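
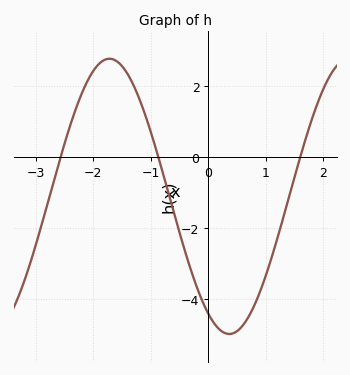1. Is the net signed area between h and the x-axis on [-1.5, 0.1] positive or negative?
negative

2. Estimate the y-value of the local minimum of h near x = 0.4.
-5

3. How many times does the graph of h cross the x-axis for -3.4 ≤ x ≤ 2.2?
3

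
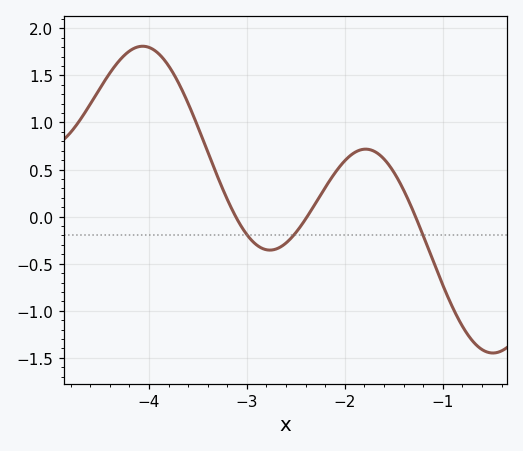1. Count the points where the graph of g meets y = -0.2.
3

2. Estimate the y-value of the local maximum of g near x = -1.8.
0.717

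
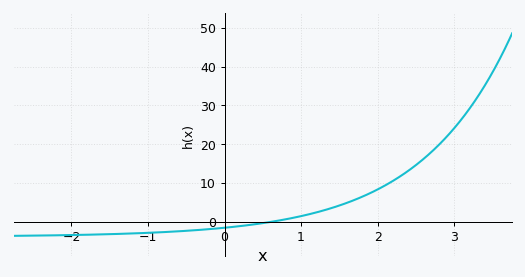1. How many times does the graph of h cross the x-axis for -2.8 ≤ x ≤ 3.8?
1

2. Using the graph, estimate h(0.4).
-1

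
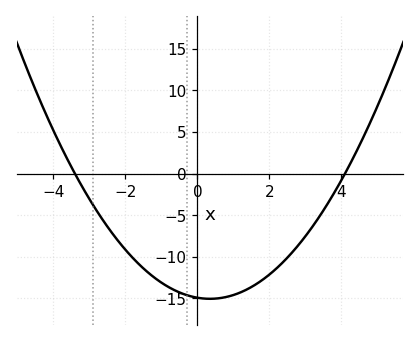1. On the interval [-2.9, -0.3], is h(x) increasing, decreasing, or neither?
decreasing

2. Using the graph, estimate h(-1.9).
-9.63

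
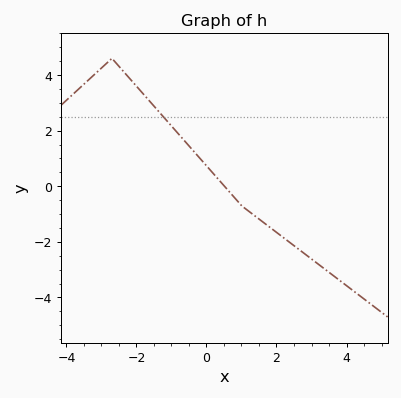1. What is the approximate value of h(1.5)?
-1.18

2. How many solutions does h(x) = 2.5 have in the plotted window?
1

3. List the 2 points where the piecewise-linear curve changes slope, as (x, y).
(-2.7, 4.6); (1, -0.7)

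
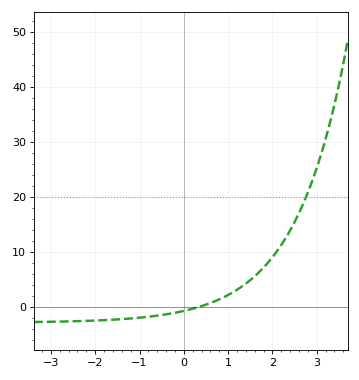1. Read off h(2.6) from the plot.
17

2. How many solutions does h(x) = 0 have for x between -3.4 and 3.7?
1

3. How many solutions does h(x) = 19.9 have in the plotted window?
1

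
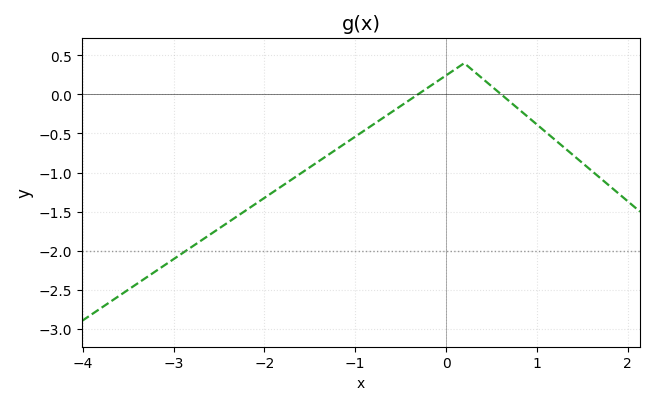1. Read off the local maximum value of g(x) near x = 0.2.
0.4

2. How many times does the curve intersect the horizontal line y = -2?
1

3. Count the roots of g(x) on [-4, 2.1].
2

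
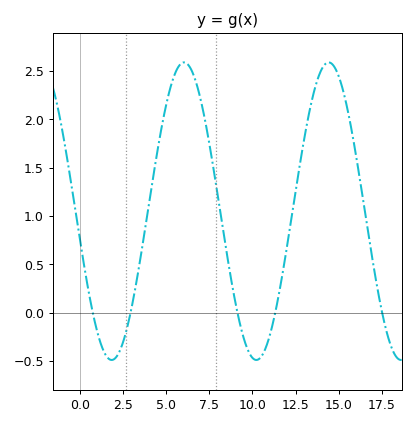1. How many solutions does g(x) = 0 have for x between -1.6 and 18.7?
5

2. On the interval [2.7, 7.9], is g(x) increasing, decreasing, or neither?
neither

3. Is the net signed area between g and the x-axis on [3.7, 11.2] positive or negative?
positive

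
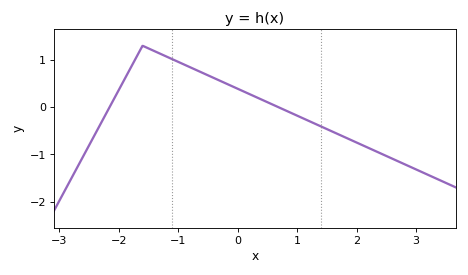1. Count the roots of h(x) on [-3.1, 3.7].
2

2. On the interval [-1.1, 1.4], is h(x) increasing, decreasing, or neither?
decreasing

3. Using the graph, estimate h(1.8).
-0.634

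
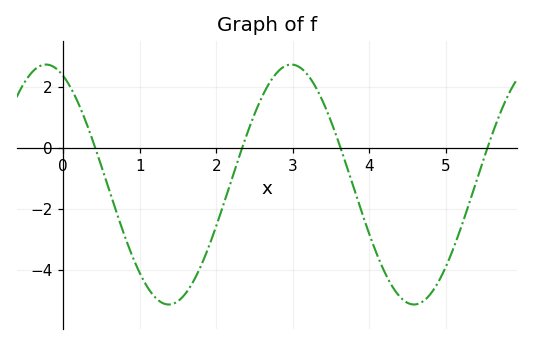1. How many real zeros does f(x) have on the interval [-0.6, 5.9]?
4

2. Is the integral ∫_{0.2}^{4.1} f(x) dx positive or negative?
negative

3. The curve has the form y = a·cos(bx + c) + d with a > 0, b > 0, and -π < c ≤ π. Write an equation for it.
y = 3.92cos(1.96x + 0.442) - 1.2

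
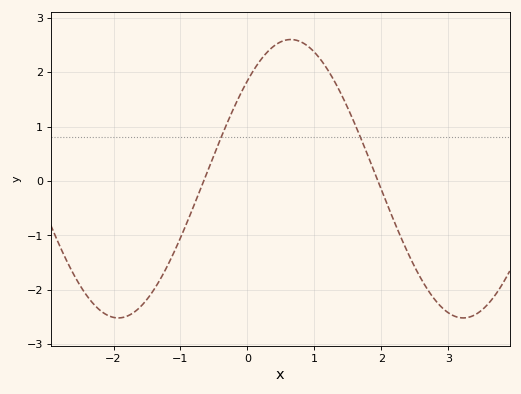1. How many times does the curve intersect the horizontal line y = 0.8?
2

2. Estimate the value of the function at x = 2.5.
-1.59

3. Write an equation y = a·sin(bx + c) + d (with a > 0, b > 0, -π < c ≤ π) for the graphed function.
y = 2.56sin(1.22x + 0.782) + 0.04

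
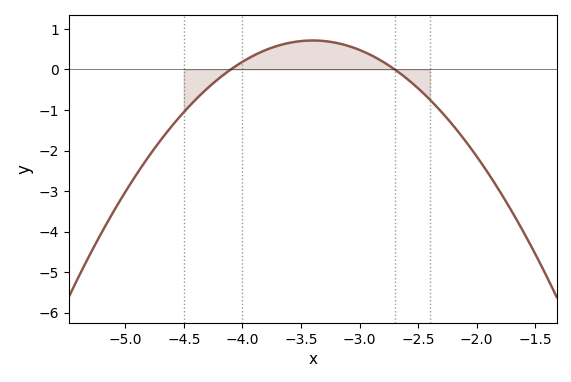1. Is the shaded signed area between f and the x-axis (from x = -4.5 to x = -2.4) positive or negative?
positive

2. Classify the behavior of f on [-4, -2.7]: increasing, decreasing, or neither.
neither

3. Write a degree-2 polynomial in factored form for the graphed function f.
y = -1.46(x + 4.1)(x + 2.7)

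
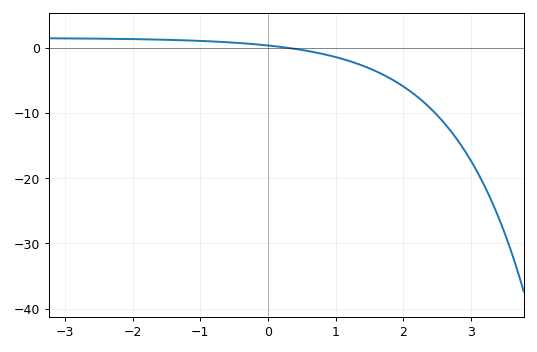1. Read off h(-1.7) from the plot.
1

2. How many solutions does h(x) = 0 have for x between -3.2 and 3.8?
1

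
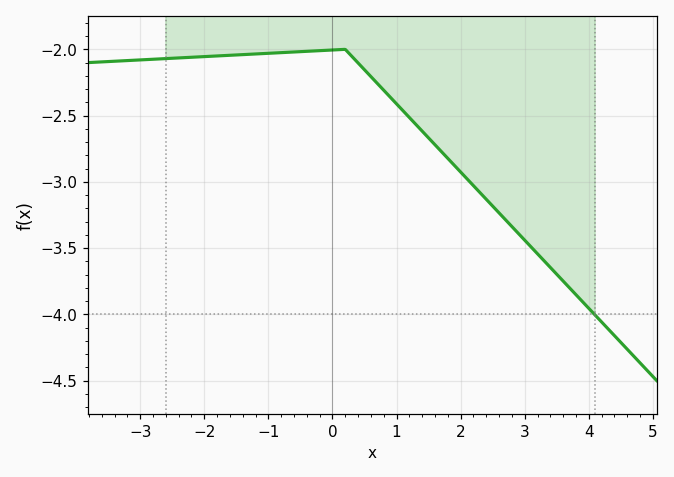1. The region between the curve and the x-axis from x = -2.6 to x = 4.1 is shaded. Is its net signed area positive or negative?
negative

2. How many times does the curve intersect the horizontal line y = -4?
1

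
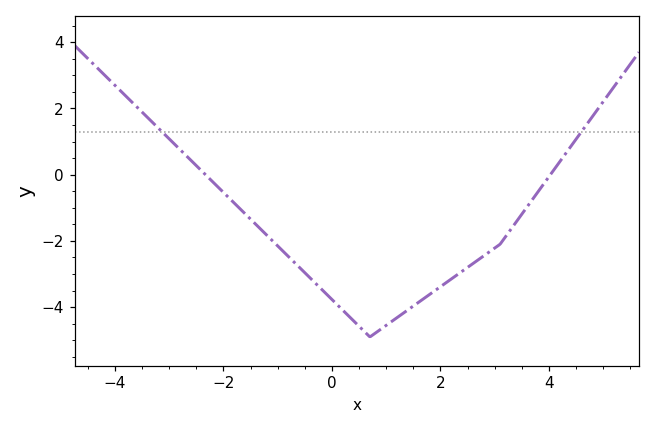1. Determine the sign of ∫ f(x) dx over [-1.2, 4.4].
negative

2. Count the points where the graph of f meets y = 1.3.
2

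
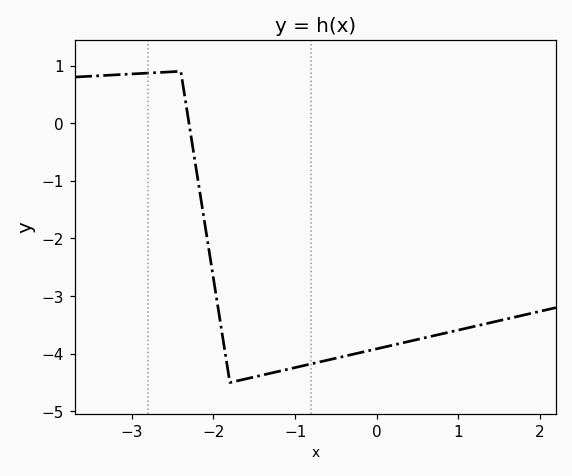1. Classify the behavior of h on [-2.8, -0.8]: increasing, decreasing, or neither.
neither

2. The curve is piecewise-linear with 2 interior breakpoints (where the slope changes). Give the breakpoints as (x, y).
(-2.4, 0.9); (-1.8, -4.5)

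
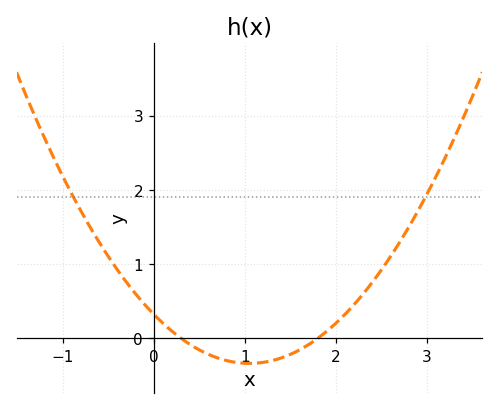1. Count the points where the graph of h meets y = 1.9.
2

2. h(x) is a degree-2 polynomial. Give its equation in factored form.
y = 0.6(x - 0.3)(x - 1.8)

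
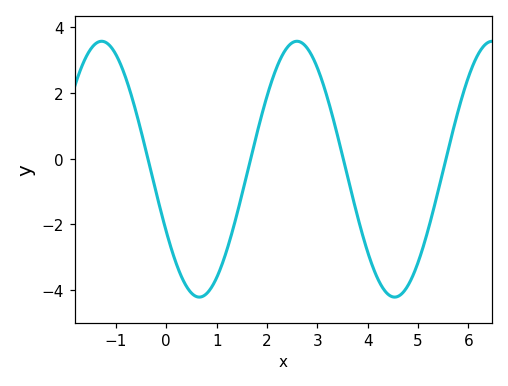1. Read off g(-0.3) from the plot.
-0.4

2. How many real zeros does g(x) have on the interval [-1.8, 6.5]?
4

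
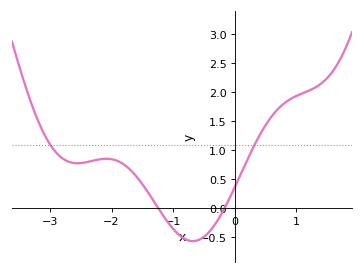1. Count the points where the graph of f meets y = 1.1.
2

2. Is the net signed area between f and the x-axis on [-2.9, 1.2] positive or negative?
positive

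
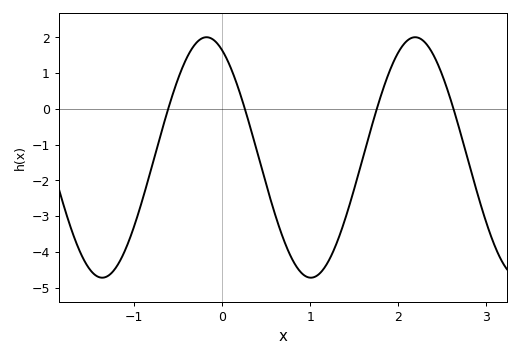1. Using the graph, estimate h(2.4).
1.51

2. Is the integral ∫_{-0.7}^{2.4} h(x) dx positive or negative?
negative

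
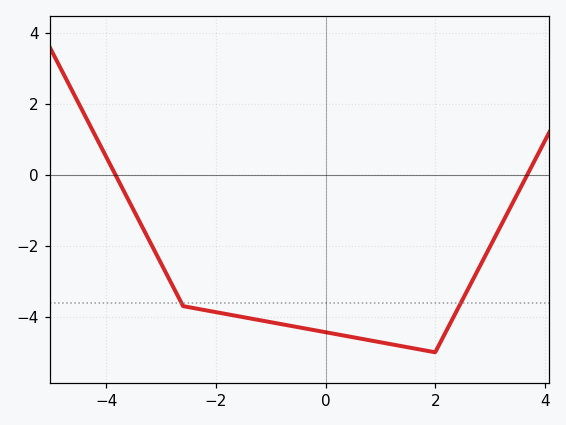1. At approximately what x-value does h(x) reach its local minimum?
2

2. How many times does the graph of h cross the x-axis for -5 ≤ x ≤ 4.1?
2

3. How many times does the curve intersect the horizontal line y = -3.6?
2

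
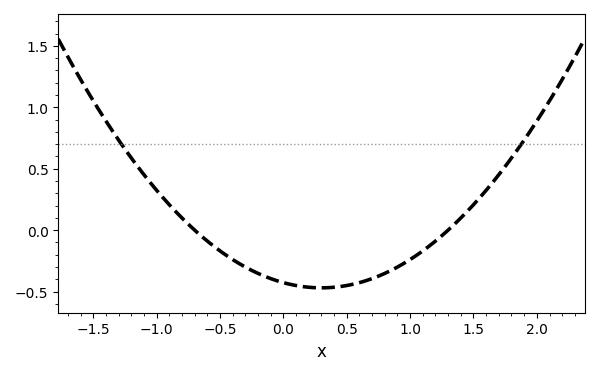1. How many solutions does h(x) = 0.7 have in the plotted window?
2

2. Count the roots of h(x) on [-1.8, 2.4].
2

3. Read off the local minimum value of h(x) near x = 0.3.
-0.47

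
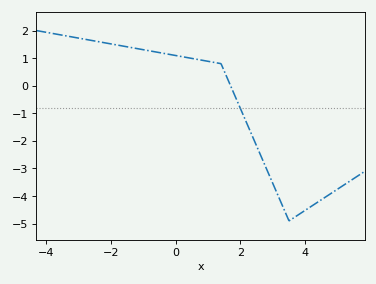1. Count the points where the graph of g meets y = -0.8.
1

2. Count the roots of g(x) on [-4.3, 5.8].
1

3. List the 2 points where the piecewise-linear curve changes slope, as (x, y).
(1.4, 0.8); (3.5, -4.9)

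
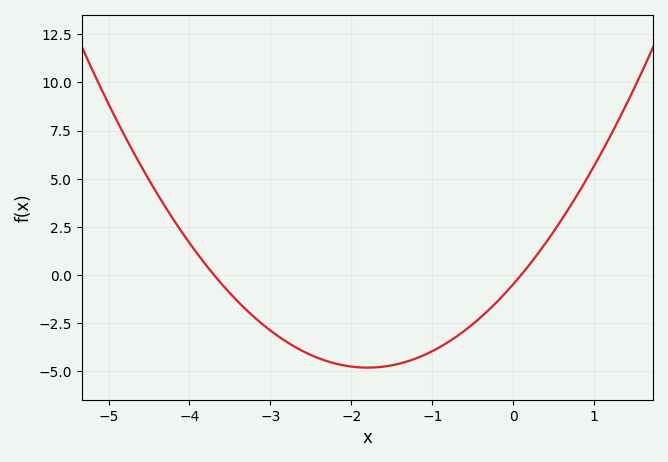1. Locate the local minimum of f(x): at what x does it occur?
-1.8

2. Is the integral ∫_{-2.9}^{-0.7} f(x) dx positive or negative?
negative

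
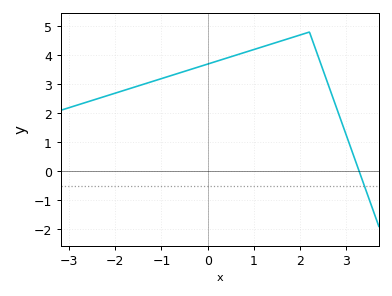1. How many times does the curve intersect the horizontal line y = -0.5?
1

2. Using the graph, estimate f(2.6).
3.01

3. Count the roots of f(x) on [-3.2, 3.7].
1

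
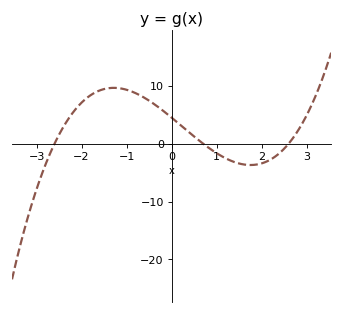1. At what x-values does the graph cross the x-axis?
-2.6, 0.7, 2.6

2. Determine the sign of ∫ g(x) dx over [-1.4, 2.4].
positive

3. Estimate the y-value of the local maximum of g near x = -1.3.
10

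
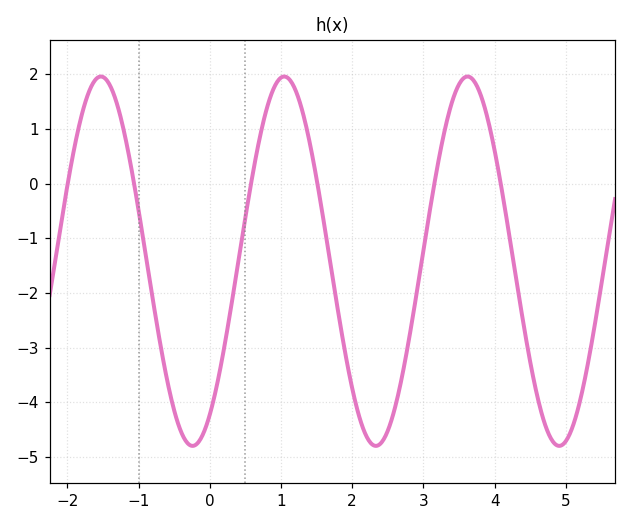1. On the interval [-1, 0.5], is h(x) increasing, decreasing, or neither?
neither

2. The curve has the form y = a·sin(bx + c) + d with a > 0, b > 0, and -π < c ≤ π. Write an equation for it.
y = 3.38sin(2.4x - 0.98) - 1.42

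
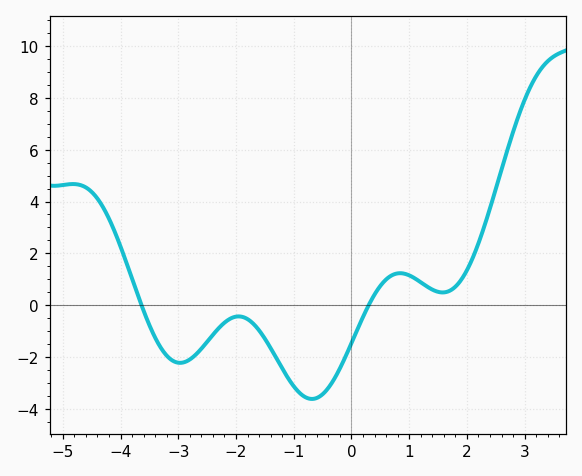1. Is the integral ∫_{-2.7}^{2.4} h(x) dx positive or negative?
negative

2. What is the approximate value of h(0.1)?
-0.956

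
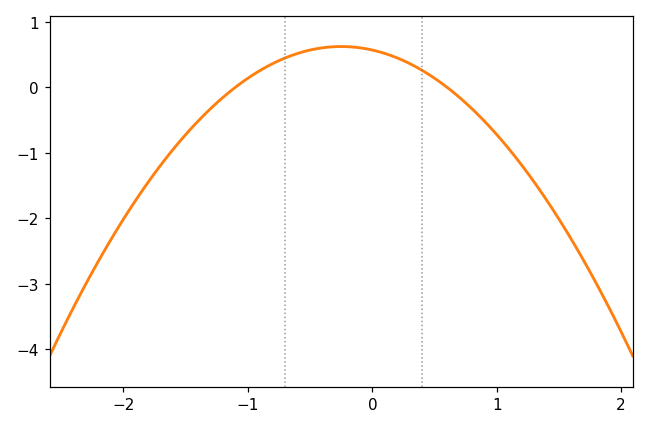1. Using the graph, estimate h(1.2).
-1.2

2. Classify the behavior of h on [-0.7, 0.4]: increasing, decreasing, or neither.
neither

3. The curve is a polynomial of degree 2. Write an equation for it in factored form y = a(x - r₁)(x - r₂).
y = -0.86(x + 1.1)(x - 0.6)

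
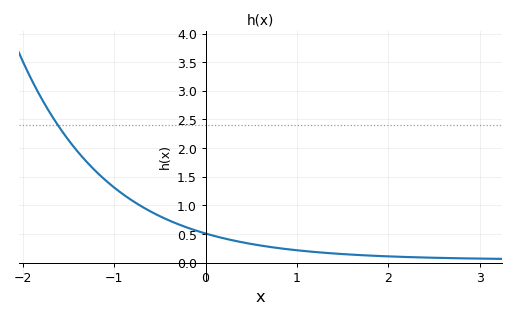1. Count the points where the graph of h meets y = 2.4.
1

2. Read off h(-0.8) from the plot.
1.08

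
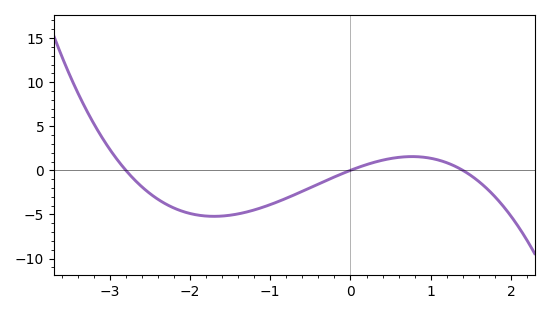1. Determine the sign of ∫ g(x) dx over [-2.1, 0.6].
negative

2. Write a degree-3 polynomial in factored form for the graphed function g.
y = -0.9(x + 2.8)(x - 0)(x - 1.4)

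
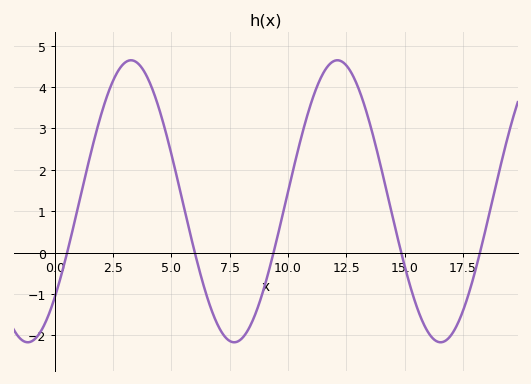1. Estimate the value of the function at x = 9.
-0.809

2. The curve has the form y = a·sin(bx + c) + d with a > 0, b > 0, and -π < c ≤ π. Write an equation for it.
y = 3.41sin(0.71x - 0.752) + 1.24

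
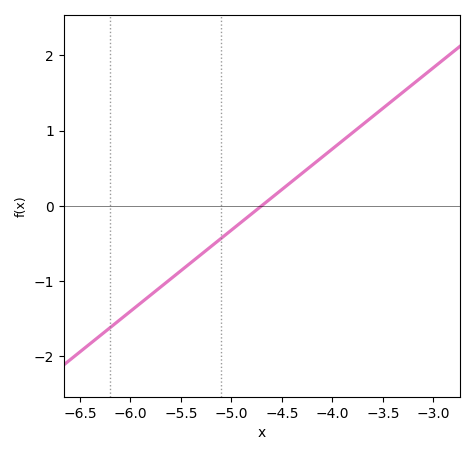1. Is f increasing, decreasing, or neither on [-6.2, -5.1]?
increasing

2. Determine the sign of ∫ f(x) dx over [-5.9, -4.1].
negative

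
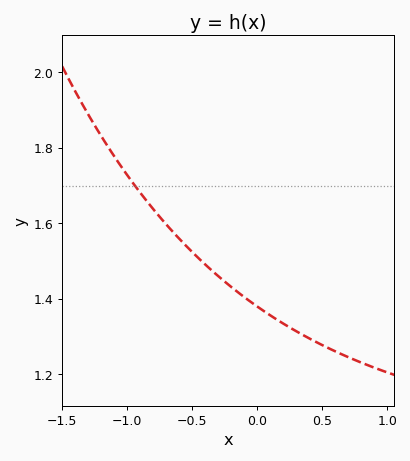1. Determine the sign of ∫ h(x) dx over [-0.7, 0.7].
positive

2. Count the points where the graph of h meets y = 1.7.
1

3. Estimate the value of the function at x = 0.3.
1.32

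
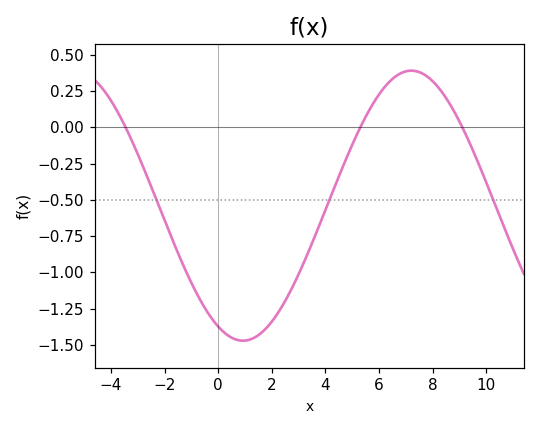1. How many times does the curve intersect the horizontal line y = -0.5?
3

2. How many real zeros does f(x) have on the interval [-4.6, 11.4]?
3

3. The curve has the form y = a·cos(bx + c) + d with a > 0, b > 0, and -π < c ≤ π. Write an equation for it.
y = 0.93cos(0.5x + 2.7) - 0.54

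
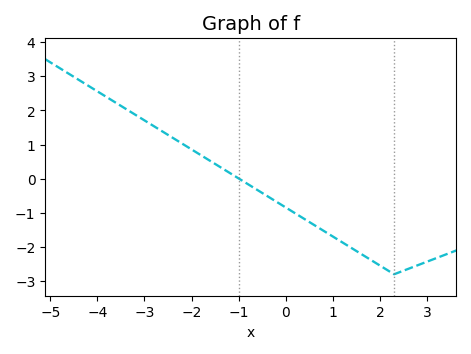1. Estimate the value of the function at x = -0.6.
-0.3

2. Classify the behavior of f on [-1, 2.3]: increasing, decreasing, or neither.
decreasing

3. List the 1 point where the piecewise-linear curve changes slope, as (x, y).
(2.3, -2.8)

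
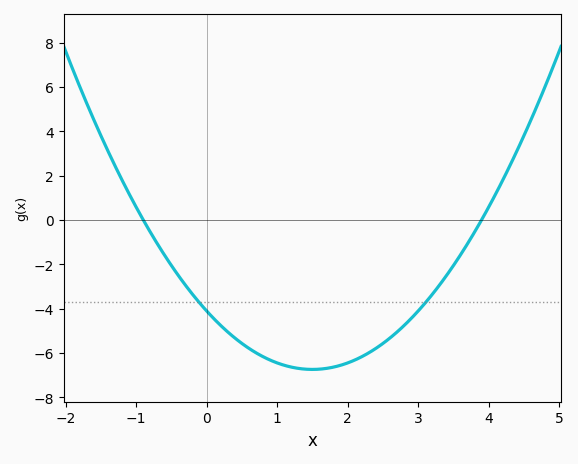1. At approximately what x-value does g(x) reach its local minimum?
1.5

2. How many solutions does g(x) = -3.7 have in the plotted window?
2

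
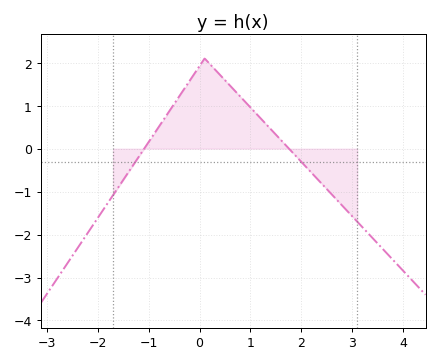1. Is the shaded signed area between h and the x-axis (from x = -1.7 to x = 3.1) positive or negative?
positive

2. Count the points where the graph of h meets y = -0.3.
2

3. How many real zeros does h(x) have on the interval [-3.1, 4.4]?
2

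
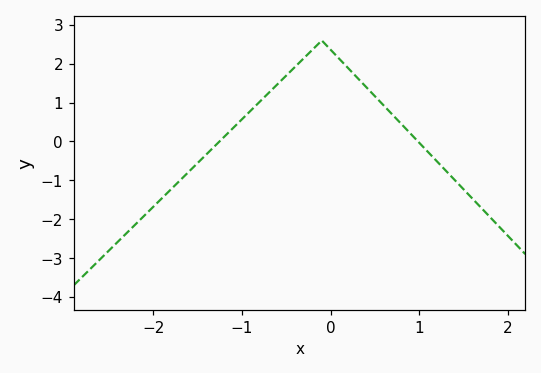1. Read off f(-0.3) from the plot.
2.15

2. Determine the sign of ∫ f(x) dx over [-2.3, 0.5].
positive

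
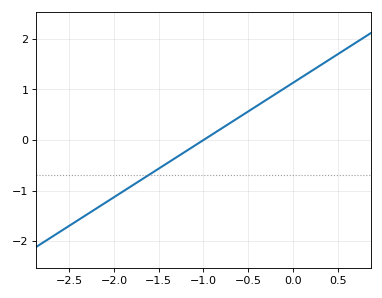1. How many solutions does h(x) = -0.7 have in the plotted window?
1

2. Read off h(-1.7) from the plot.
-0.8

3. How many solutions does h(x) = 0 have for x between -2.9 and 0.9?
1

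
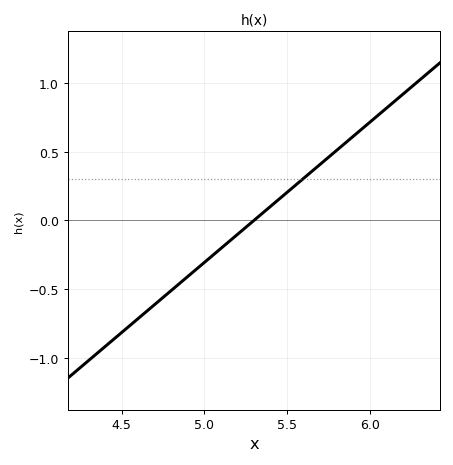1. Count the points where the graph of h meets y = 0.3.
1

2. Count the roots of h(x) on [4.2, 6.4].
1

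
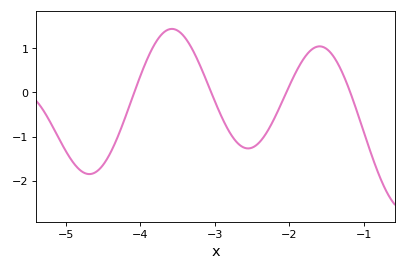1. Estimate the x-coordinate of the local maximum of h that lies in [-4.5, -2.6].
-3.6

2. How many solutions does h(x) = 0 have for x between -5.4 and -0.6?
4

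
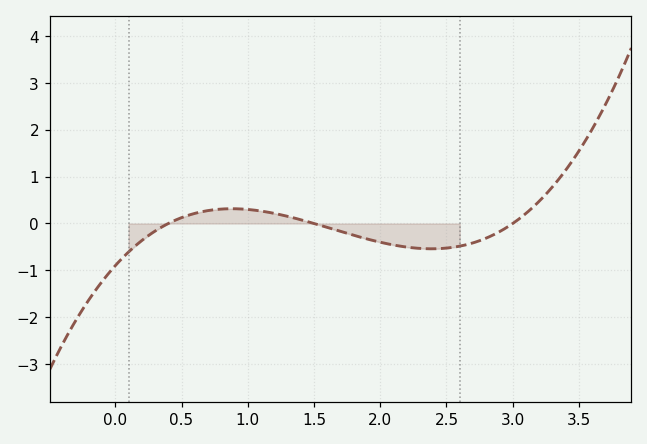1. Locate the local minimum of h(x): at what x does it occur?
2.4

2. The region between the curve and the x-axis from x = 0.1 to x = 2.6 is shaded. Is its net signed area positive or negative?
negative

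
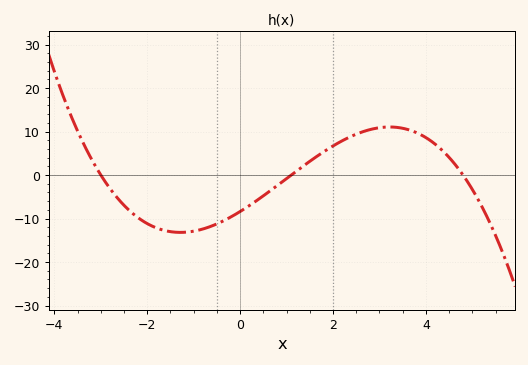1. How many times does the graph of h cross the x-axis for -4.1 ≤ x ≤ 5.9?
3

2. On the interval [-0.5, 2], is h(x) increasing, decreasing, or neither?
increasing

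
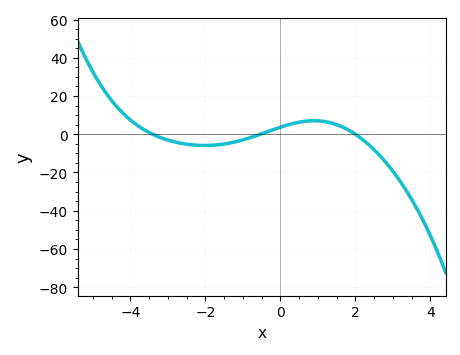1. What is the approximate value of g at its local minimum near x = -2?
-6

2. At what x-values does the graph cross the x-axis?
-3.4, -0.6, 2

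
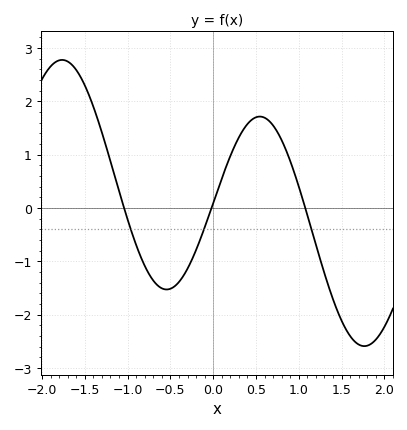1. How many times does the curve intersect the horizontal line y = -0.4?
3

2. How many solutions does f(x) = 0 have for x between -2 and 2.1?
3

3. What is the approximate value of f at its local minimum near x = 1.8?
-2.6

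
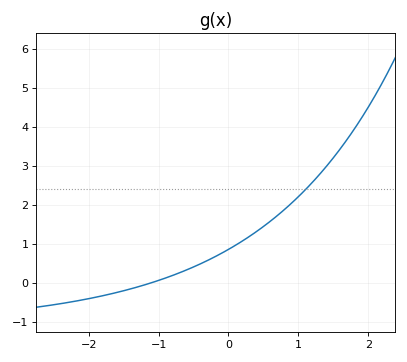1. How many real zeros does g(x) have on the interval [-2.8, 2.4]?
1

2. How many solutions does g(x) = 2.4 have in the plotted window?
1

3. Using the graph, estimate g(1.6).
3.44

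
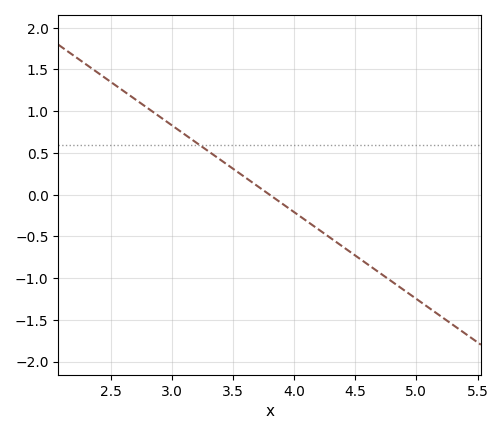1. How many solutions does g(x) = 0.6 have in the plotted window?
1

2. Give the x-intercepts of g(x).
3.8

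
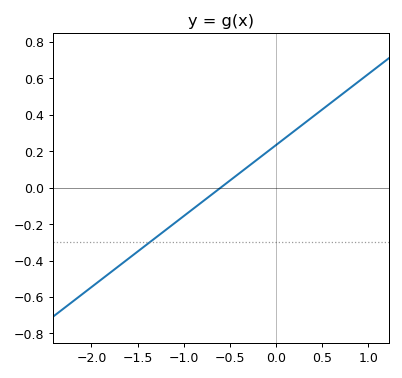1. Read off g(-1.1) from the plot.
-0.2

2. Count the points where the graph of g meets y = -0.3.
1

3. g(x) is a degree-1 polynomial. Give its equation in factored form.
y = 0.39(x + 0.6)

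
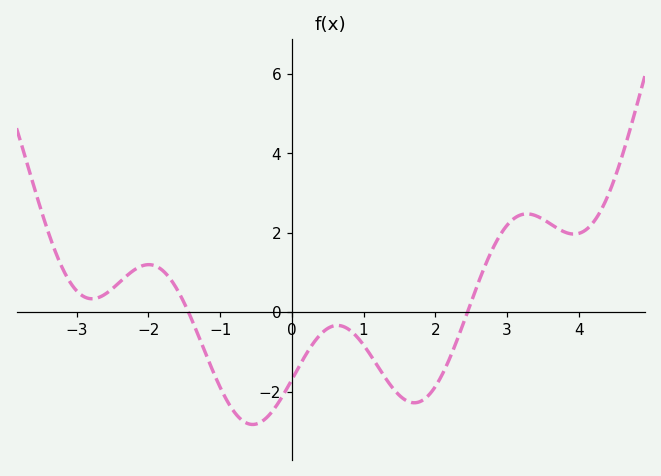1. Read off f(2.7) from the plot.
1.19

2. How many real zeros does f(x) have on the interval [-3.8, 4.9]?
2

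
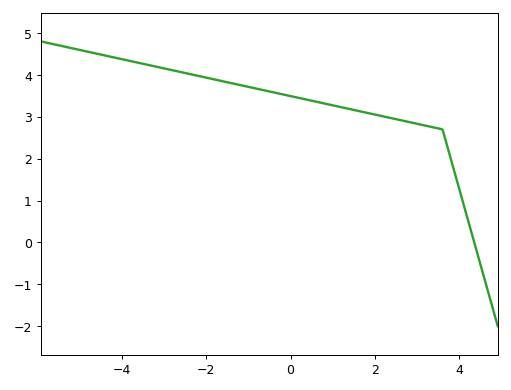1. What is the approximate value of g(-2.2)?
4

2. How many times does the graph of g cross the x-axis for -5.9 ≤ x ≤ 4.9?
1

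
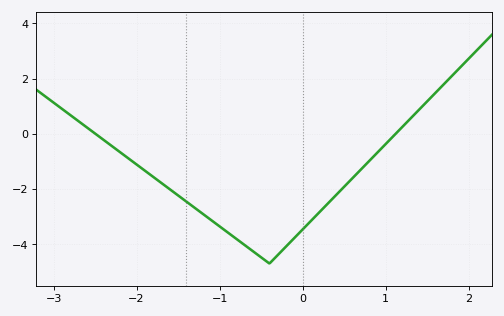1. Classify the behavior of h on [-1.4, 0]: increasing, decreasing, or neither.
neither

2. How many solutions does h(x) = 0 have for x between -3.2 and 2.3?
2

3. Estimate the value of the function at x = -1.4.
-2.4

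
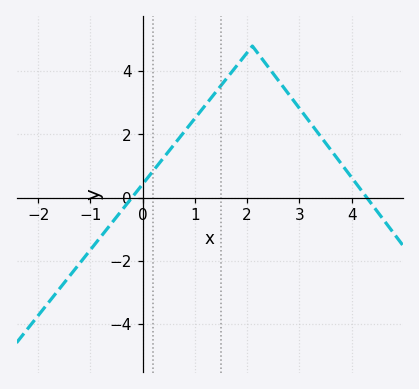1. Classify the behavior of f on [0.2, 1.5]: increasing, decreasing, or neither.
increasing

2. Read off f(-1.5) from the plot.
-2.6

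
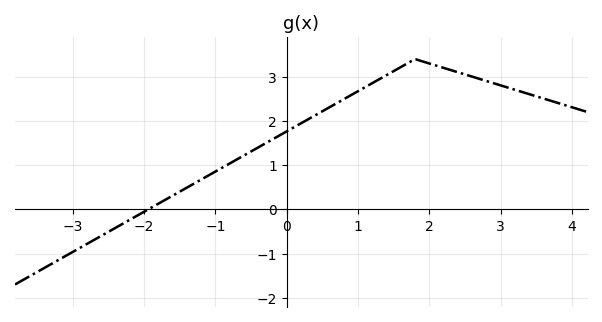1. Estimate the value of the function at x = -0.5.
1.31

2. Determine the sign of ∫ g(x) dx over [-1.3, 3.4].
positive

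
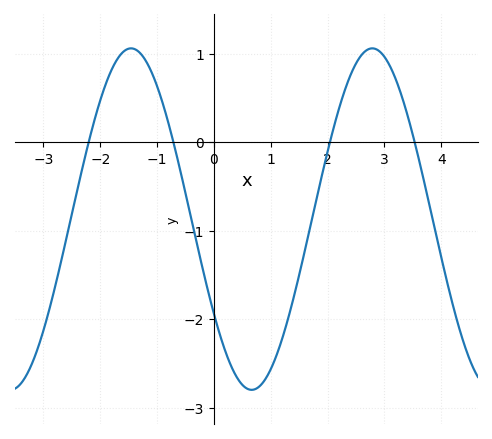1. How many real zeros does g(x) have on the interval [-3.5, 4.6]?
4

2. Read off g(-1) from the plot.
0.631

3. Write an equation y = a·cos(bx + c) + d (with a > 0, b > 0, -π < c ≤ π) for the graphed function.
y = 1.93cos(1.48x + 2.16) - 0.87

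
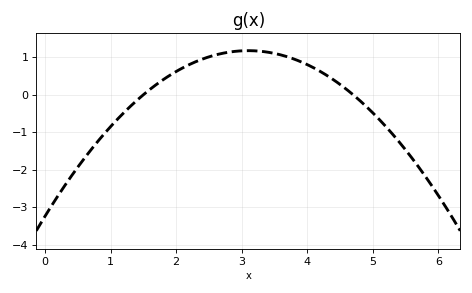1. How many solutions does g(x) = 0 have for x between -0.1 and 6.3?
2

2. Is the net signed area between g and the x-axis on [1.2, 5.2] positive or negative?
positive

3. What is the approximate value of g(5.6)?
-1.7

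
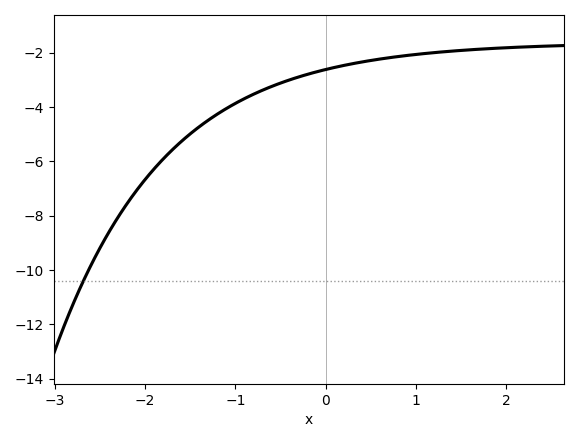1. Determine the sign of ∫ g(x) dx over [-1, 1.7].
negative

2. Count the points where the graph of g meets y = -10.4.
1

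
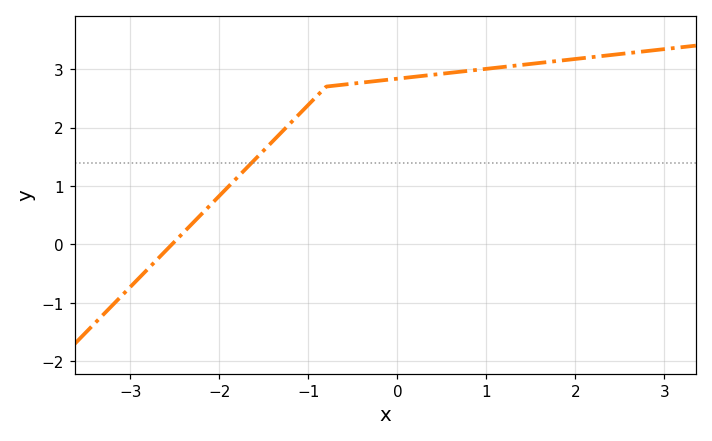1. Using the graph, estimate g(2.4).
3.2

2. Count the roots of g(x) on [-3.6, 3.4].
1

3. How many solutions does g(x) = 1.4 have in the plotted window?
1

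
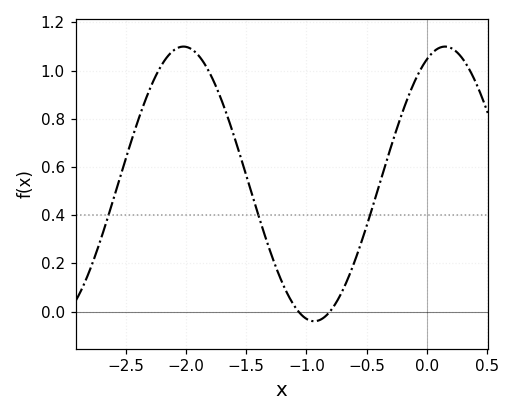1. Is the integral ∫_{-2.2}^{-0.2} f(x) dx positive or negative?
positive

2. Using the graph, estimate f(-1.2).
0.12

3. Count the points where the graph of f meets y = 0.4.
3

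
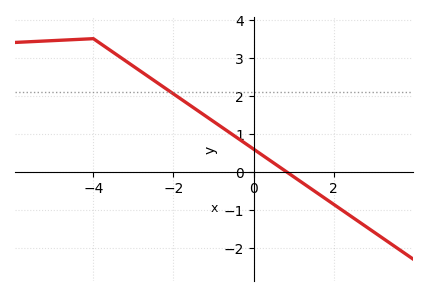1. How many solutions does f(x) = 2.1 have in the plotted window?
1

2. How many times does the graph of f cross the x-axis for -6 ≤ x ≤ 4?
1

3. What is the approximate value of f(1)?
-0.1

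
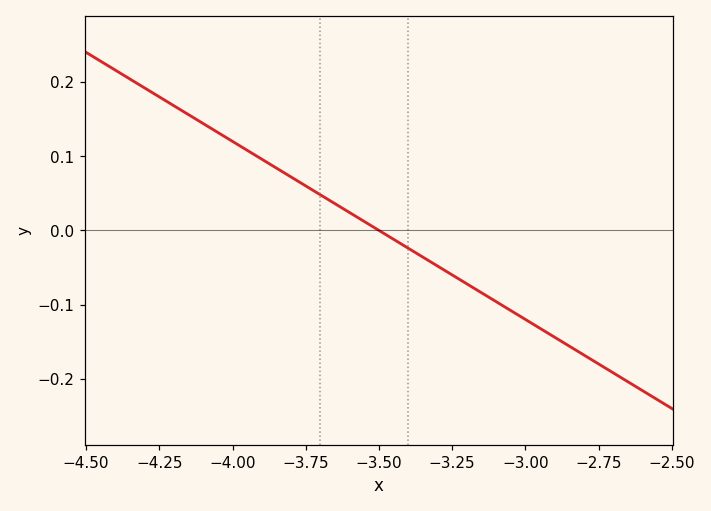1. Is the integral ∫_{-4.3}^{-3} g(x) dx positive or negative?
positive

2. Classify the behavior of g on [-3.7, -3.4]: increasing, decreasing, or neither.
decreasing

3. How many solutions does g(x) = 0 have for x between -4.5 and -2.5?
1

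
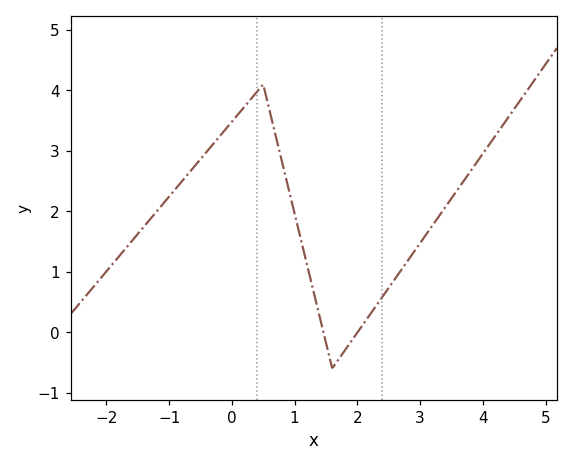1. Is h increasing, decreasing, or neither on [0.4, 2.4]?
neither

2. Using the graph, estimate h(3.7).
2.5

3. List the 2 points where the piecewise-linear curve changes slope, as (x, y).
(0.5, 4.1); (1.6, -0.6)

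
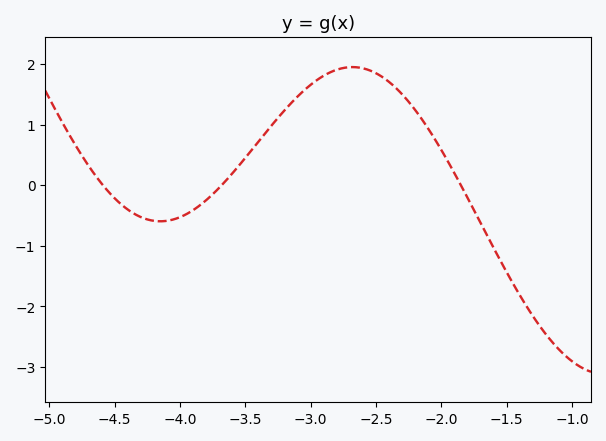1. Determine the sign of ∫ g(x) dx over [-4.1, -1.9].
positive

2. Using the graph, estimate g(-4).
-0.5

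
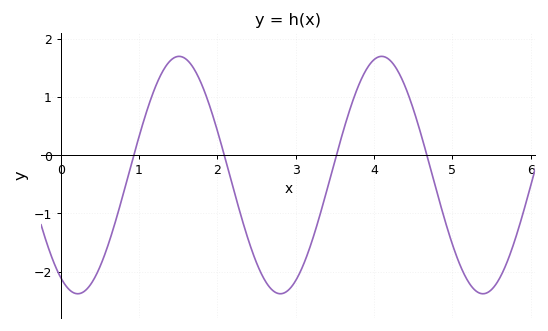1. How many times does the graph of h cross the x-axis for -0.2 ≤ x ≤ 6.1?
4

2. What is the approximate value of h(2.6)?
-2.1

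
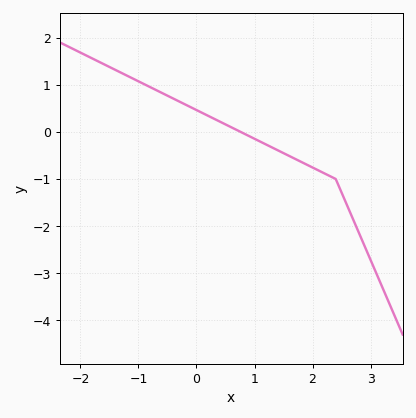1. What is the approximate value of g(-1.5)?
1.38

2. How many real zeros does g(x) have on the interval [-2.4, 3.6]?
1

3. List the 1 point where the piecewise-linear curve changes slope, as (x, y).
(2.4, -1)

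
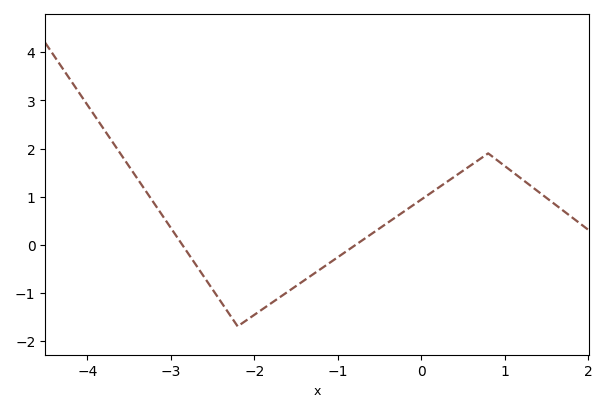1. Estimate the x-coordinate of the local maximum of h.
0.798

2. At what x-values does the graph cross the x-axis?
-2.86, -0.783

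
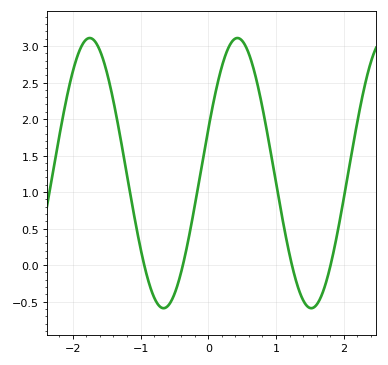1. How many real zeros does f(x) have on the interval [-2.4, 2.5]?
4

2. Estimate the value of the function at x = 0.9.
1.65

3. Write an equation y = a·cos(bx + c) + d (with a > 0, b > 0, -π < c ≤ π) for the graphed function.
y = 1.85cos(2.9x - 1.2) + 1.26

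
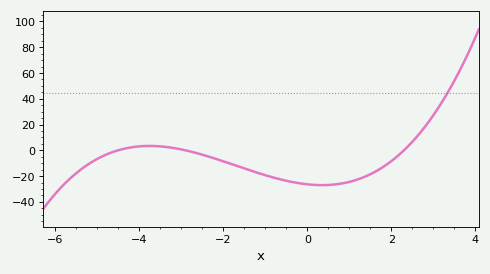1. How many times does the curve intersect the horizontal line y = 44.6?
1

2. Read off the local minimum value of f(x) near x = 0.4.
-28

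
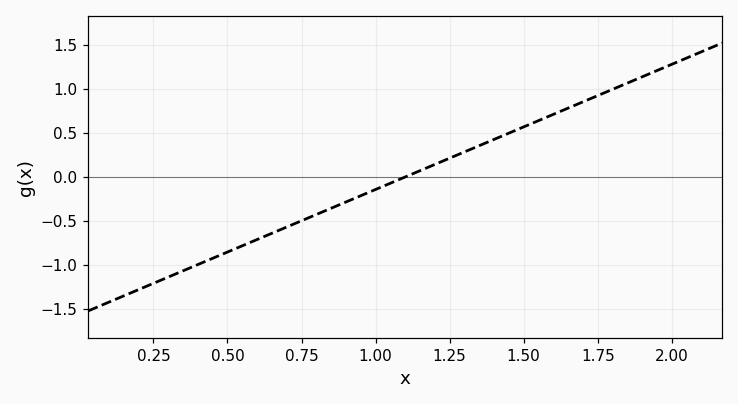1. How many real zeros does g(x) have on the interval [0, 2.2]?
1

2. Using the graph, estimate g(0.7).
-0.568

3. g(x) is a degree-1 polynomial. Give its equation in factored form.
y = 1.42(x - 1.1)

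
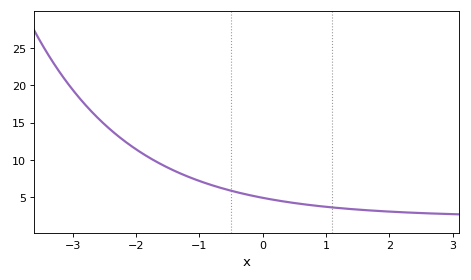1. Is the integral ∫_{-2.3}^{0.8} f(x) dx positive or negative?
positive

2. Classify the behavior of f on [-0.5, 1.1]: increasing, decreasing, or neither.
decreasing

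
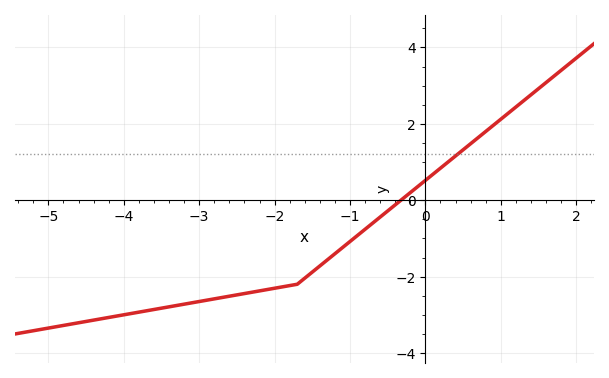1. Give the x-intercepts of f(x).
-0.325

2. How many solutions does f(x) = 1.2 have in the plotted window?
1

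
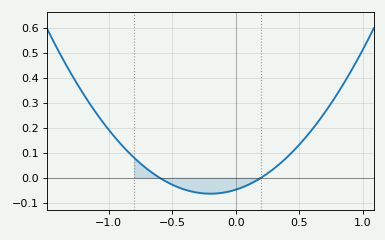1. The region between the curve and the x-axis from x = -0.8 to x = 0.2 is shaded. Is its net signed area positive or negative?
negative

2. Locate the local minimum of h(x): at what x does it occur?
-0.2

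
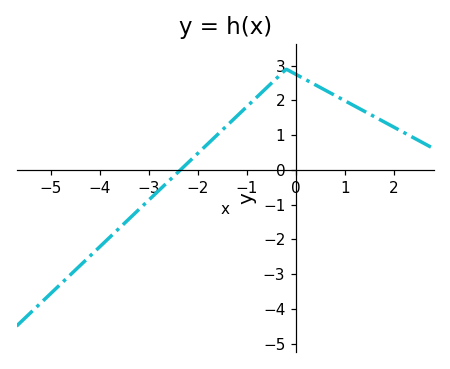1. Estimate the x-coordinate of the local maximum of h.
-0.2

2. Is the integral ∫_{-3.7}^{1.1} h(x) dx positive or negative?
positive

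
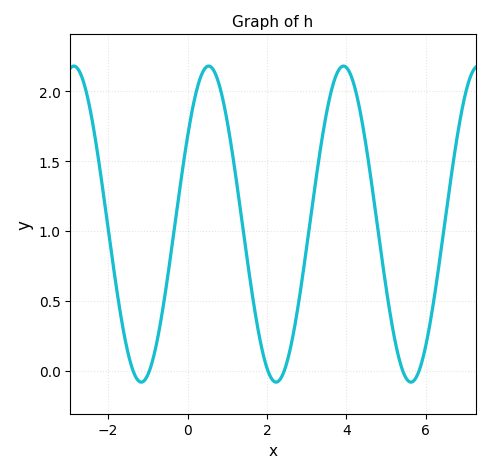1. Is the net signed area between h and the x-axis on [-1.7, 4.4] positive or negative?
positive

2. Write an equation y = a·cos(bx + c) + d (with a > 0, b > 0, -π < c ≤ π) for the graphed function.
y = 1.13cos(1.85x - 0.982) + 1.05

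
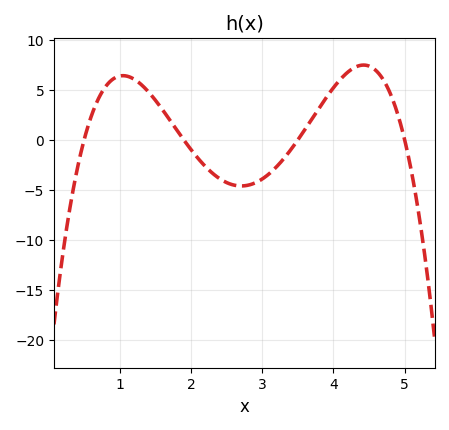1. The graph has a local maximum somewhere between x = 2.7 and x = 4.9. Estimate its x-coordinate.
4.42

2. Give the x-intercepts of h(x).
0.5, 1.9, 3.5, 5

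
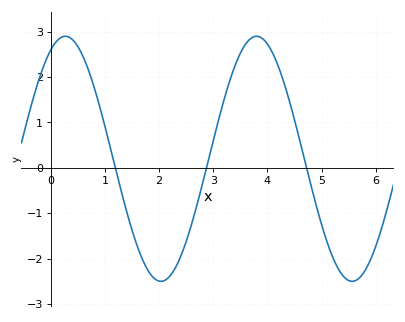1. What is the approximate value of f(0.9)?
1.4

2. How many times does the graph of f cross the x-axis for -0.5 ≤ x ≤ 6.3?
3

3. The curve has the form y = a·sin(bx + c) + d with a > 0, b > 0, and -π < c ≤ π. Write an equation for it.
y = 2.7sin(1.8x + 1.1) + 0.2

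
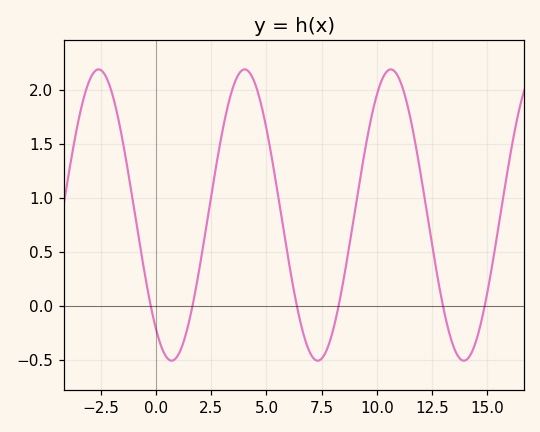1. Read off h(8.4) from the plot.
0.14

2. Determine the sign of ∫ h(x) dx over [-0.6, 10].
positive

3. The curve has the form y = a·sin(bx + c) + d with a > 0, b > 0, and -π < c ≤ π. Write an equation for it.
y = 1.35sin(0.95x - 2.24) + 0.84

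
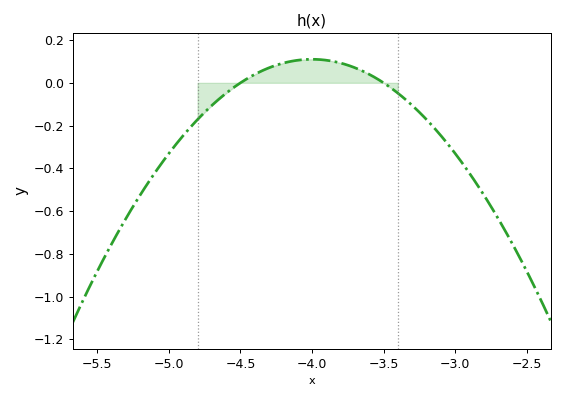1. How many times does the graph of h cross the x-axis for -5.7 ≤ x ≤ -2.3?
2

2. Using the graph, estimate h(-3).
-0.32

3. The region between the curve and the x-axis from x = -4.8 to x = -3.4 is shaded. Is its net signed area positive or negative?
positive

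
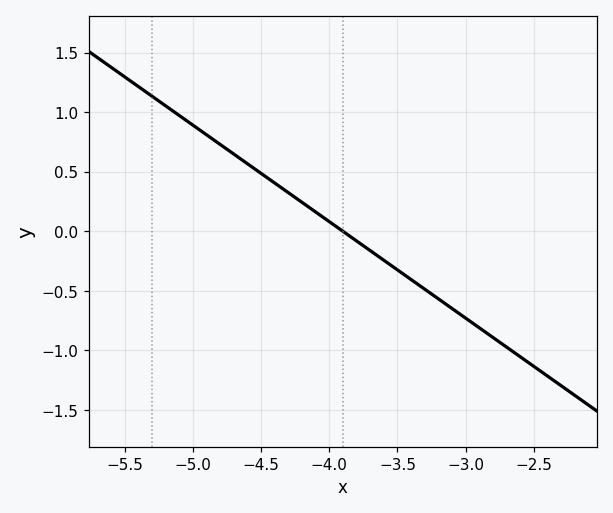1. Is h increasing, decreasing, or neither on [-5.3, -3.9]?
decreasing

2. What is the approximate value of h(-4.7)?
0.648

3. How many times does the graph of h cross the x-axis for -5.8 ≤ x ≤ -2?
1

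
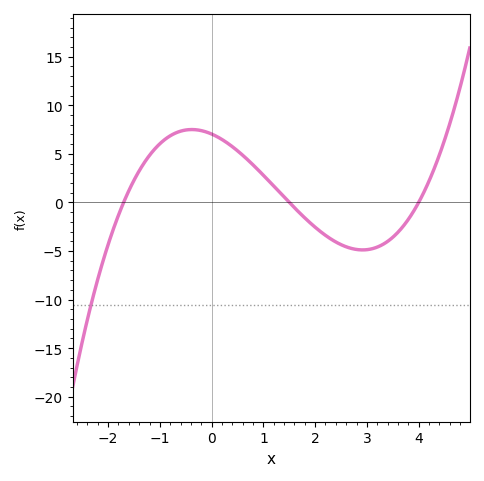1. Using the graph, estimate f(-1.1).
5.49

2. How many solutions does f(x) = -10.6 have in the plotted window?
1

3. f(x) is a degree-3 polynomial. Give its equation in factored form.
y = 0.69(x + 1.7)(x - 1.5)(x - 4)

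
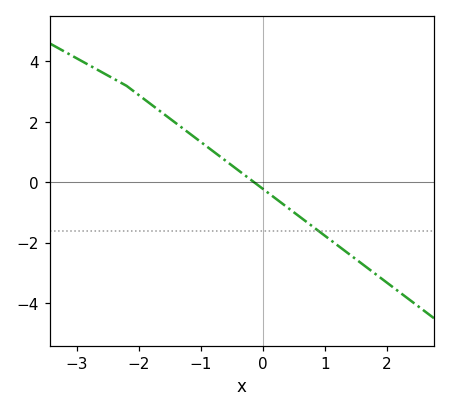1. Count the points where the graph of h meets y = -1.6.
1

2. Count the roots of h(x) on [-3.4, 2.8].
1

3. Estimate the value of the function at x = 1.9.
-3.17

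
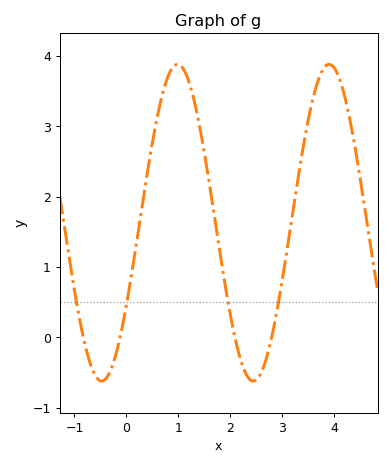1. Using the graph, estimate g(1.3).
3.39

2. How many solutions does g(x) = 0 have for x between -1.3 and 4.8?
4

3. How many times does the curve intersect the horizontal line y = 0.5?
4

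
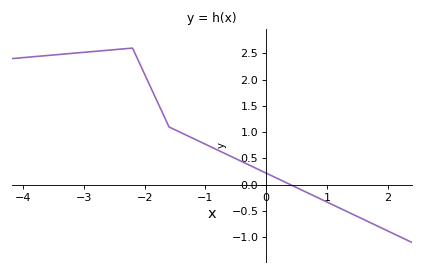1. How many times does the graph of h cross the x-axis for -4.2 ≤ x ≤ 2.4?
1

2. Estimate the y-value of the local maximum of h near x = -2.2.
2.6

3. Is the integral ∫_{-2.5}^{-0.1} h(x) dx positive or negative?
positive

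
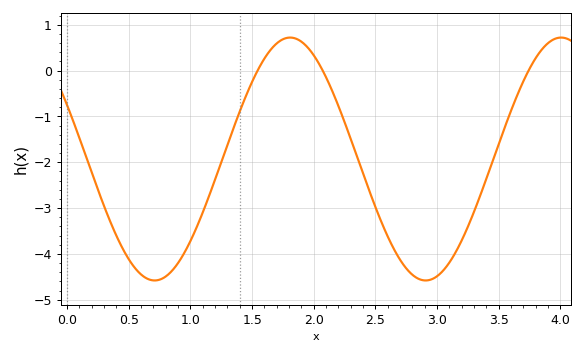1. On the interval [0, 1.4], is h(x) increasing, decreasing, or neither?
neither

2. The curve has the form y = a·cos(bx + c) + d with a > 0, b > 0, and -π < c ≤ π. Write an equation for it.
y = 2.65cos(2.9x + 1.1) - 1.93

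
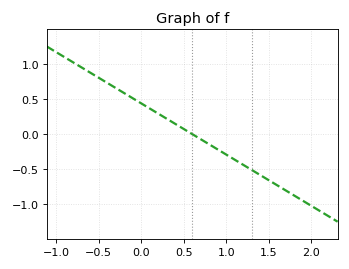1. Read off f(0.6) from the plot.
0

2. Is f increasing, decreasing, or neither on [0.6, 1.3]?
decreasing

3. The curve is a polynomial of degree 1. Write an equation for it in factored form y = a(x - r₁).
y = -0.73(x - 0.6)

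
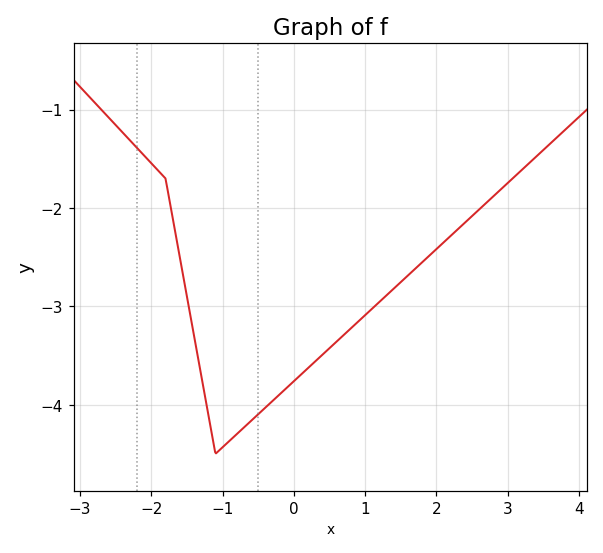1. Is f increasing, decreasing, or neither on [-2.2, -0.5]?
neither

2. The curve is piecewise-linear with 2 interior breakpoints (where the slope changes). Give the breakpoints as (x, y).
(-1.8, -1.7); (-1.1, -4.5)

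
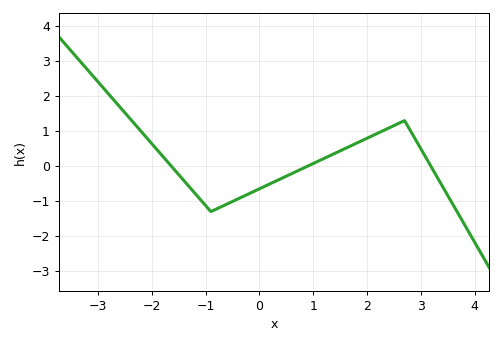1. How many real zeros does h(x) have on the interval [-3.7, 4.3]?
3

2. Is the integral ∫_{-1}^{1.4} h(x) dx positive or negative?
negative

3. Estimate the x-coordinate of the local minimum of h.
-1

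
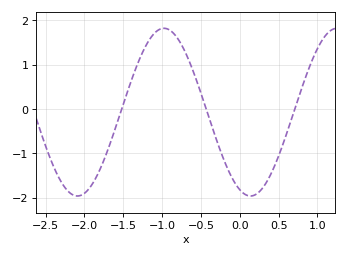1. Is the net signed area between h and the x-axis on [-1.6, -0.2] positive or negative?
positive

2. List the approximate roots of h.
-1.52, -0.432, 0.708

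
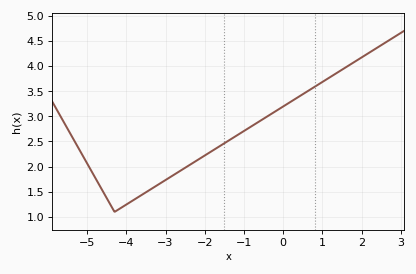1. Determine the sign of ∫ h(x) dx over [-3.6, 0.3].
positive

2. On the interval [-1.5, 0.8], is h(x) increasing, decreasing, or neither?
increasing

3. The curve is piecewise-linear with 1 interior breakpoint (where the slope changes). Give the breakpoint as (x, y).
(-4.3, 1.1)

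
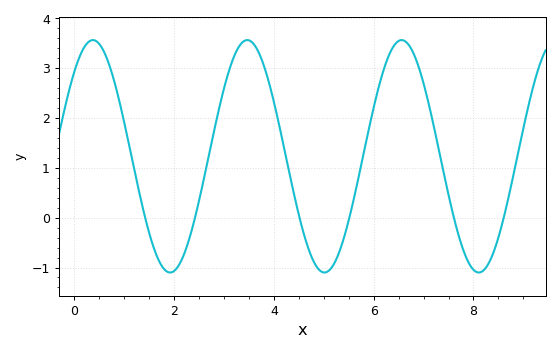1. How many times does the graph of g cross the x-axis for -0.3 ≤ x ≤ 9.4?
6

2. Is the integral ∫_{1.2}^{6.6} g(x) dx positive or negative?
positive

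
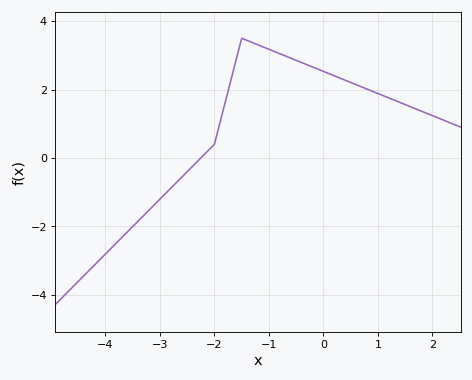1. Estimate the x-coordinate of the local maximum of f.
-1.5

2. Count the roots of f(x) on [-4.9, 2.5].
1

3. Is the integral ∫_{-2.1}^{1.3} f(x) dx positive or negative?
positive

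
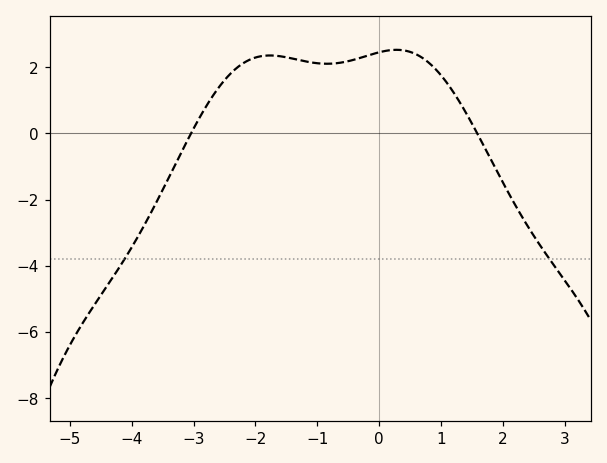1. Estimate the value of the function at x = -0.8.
2.2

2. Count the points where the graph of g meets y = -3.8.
2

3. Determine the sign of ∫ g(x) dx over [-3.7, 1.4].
positive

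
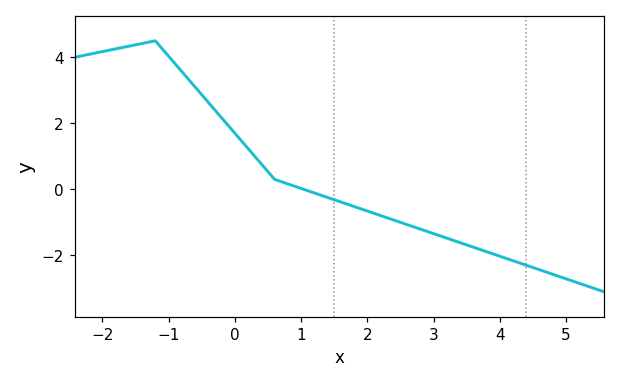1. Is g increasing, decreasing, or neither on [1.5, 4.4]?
decreasing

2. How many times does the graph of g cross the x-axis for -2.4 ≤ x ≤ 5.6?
1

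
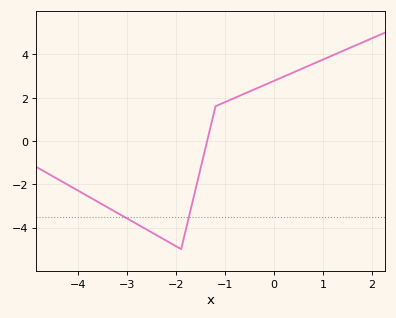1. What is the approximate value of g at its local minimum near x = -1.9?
-5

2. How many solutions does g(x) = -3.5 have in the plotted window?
2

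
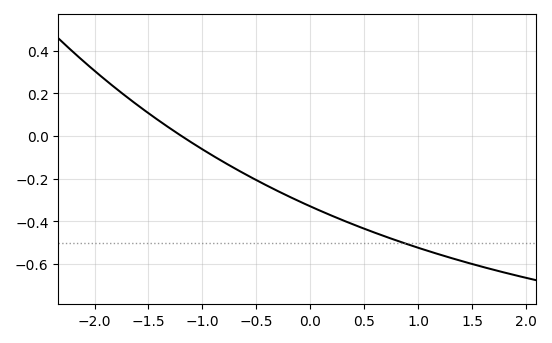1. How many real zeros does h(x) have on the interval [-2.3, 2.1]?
1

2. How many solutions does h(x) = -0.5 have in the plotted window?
1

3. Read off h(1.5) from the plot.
-0.601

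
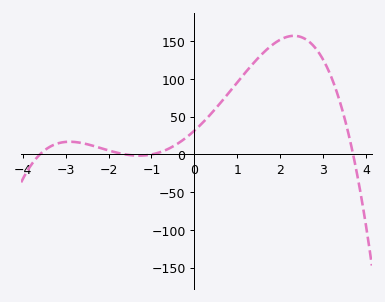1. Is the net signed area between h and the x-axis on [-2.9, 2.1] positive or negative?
positive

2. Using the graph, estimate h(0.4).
54.7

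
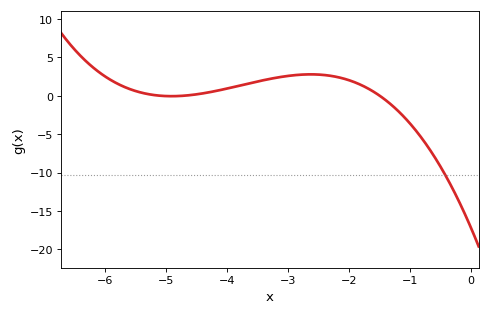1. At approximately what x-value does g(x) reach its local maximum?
-2.63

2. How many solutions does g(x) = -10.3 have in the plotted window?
1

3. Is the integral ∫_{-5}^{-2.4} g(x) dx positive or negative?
positive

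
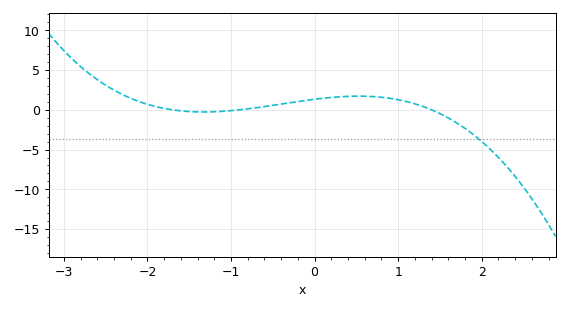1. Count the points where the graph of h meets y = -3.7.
1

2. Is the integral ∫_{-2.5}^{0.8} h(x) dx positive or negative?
positive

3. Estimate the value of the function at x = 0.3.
1.5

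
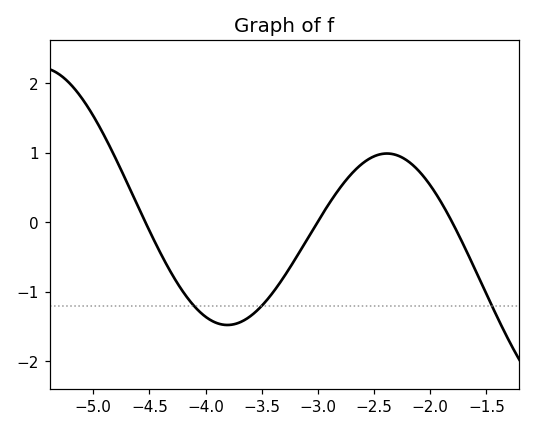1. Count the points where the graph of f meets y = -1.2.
3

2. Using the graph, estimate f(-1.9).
0.3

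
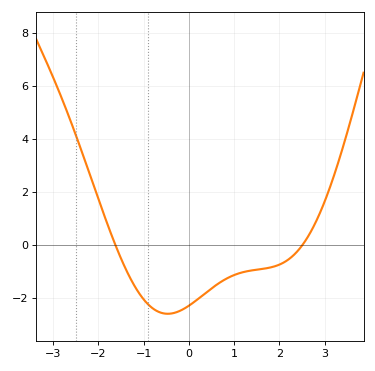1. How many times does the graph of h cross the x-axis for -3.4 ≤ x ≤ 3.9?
2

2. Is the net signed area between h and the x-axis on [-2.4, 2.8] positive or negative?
negative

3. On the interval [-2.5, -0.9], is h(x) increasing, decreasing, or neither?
decreasing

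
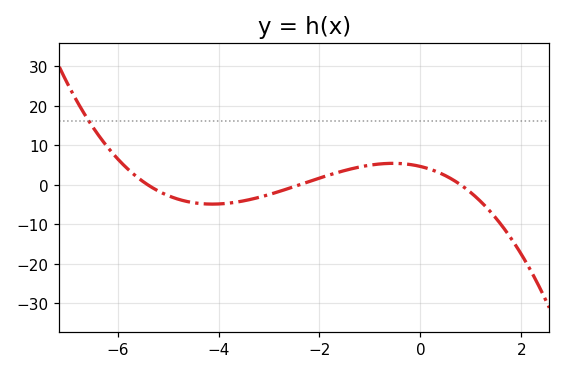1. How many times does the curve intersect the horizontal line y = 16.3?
1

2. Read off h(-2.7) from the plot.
-1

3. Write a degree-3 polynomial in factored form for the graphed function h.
y = -0.45(x + 5.4)(x + 2.4)(x - 0.8)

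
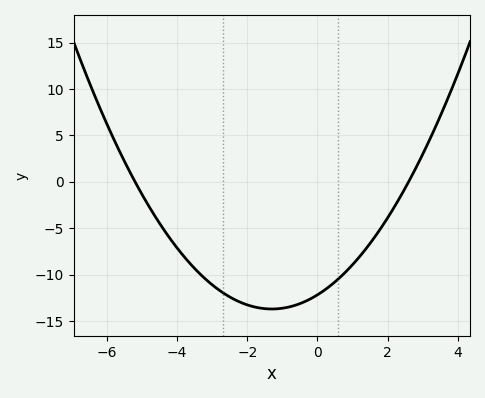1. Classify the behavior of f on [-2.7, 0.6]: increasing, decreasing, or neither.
neither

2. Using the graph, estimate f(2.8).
1.44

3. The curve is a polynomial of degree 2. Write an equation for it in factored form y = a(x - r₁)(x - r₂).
y = 0.9(x + 5.2)(x - 2.6)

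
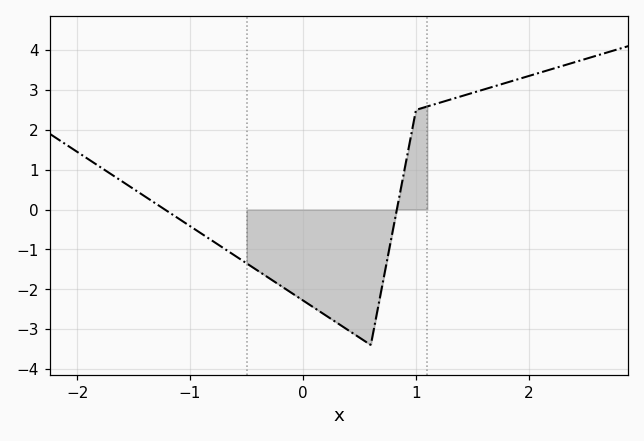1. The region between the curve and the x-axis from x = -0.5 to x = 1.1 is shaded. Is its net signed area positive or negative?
negative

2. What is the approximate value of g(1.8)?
3.18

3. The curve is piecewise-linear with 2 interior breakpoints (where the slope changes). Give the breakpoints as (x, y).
(0.6, -3.4); (1, 2.5)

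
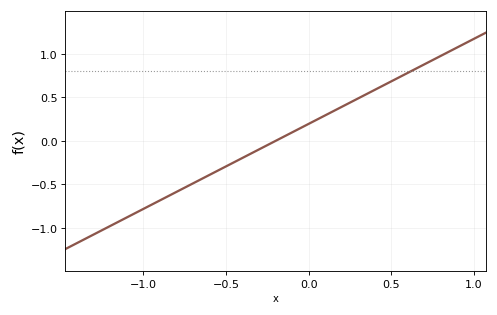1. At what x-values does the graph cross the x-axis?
-0.2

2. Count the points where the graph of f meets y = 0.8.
1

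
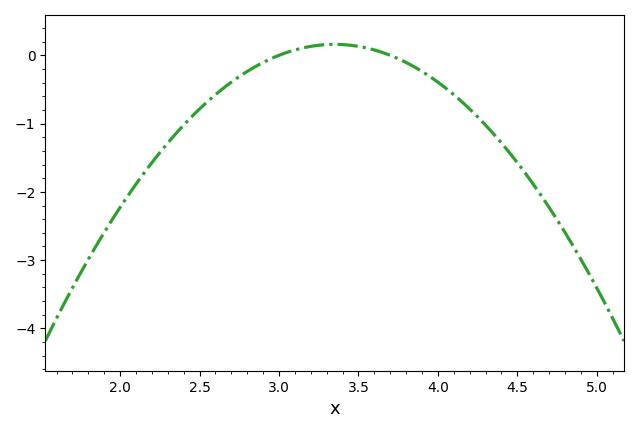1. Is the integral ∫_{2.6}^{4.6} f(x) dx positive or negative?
negative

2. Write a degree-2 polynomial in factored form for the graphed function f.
y = -1.31(x - 3)(x - 3.7)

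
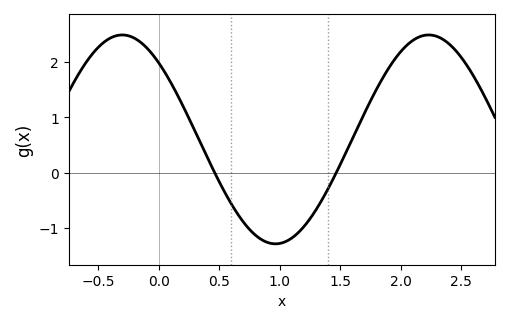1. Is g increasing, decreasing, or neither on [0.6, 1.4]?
neither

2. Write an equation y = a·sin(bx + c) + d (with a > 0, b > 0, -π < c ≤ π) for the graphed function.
y = 1.89sin(2.48x + 2.32) + 0.6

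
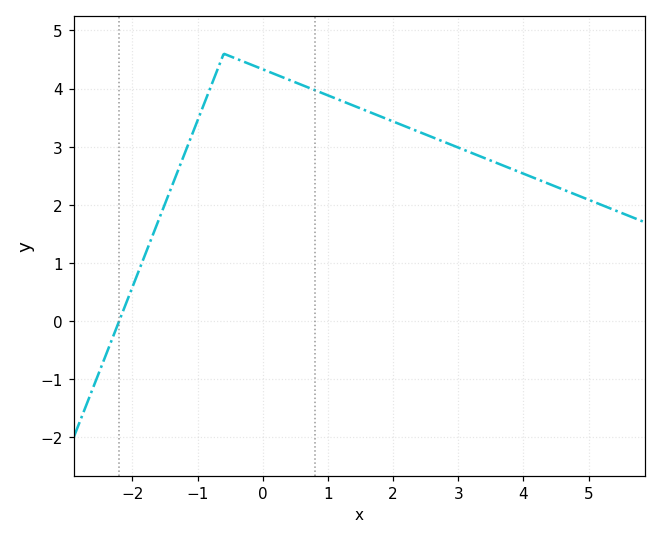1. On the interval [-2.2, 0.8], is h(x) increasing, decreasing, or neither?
neither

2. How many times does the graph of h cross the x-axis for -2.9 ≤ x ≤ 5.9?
1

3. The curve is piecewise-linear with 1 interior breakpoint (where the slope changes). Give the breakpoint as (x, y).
(-0.6, 4.6)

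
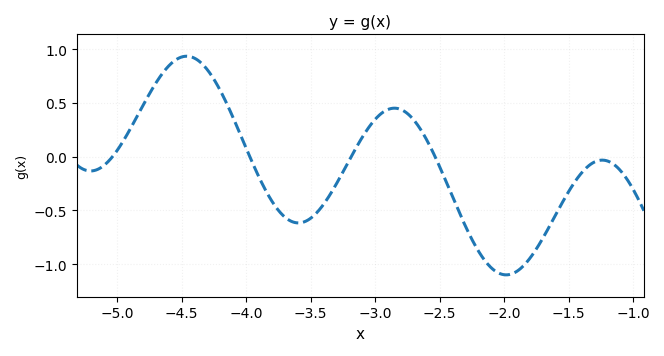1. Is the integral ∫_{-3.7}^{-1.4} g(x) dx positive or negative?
negative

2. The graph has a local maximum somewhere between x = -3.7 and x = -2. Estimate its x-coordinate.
-2.9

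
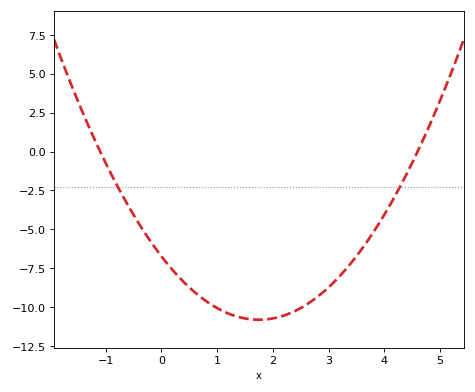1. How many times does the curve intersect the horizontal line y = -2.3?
2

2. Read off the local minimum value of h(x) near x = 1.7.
-11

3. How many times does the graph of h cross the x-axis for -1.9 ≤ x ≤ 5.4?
2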